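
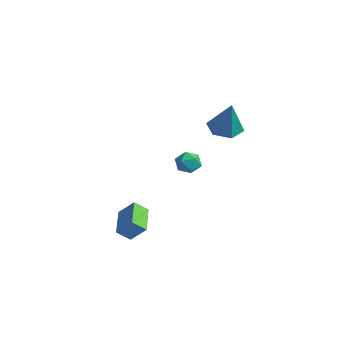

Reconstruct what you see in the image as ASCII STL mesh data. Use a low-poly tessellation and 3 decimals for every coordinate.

solid 
facet normal -0.365 0.088 -0.927
outer loop
vertex -1.168 2.211 1.753
vertex -2.111 2.487 2.15
vertex -1.387 3.231 1.936
endloop
endfacet
facet normal 0.978 0.201 0.050
outer loop
vertex -1.168 2.211 1.753
vertex -1.387 3.231 1.936
vertex -1.309 2.293 4.19
endloop
endfacet
facet normal -0.365 0.089 -0.927
outer loop
vertex -1.387 3.231 1.936
vertex -2.111 2.487 2.15
vertex -2.33 3.508 2.334
endloop
endfacet
facet normal 0.395 0.853 0.341
outer loop
vertex -1.387 3.231 1.936
vertex -2.33 3.508 2.334
vertex -1.309 2.293 4.19
endloop
endfacet
facet normal -0.364 0.089 -0.927
outer loop
vertex -2.33 3.508 2.334
vertex -2.111 2.487 2.15
vertex -3.054 2.763 2.547
endloop
endfacet
facet normal -0.445 0.618 0.649
outer loop
vertex -2.33 3.508 2.334
vertex -3.054 2.763 2.547
vertex -1.309 2.293 4.19
endloop
endfacet
facet normal -0.365 0.088 -0.927
outer loop
vertex -3.054 2.763 2.547
vertex -2.111 2.487 2.15
vertex -2.835 1.742 2.364
endloop
endfacet
facet normal -0.698 -0.269 0.664
outer loop
vertex -3.054 2.763 2.547
vertex -2.835 1.742 2.364
vertex -1.309 2.293 4.19
endloop
endfacet
facet normal -0.365 0.088 -0.927
outer loop
vertex -2.835 1.742 2.364
vertex -2.111 2.487 2.15
vertex -1.892 1.466 1.967
endloop
endfacet
facet normal -0.113 -0.921 0.372
outer loop
vertex -2.835 1.742 2.364
vertex -1.892 1.466 1.967
vertex -1.309 2.293 4.19
endloop
endfacet
facet normal -0.365 0.088 -0.927
outer loop
vertex -1.892 1.466 1.967
vertex -2.111 2.487 2.15
vertex -1.168 2.211 1.753
endloop
endfacet
facet normal 0.725 -0.686 0.065
outer loop
vertex -1.892 1.466 1.967
vertex -1.168 2.211 1.753
vertex -1.309 2.293 4.19
endloop
endfacet
facet normal -0.569 -0.400 -0.718
outer loop
vertex -2.9 -4.204 -4.225
vertex -4.336 -3.067 -3.721
vertex -2.57 -3.496 -4.881
endloop
endfacet
facet normal 0.756 -0.599 -0.266
outer loop
vertex -1.824 -2.973 -3.939
vertex -2.9 -4.204 -4.225
vertex -2.57 -3.496 -4.881
endloop
endfacet
facet normal -0.569 -0.399 -0.719
outer loop
vertex -2.57 -3.496 -4.881
vertex -4.336 -3.067 -3.721
vertex -4.005 -2.359 -4.376
endloop
endfacet
facet normal 0.324 0.694 -0.642
outer loop
vertex -4.005 -2.359 -4.376
vertex -1.824 -2.973 -3.939
vertex -2.57 -3.496 -4.881
endloop
endfacet
facet normal -0.324 -0.694 0.642
outer loop
vertex -2.9 -4.204 -4.225
vertex -3.59 -2.544 -2.779
vertex -4.336 -3.067 -3.721
endloop
endfacet
facet normal 0.756 -0.599 -0.265
outer loop
vertex -2.155 -3.681 -3.284
vertex -2.9 -4.204 -4.225
vertex -1.824 -2.973 -3.939
endloop
endfacet
facet normal -0.324 -0.694 0.643
outer loop
vertex -2.155 -3.681 -3.284
vertex -3.59 -2.544 -2.779
vertex -2.9 -4.204 -4.225
endloop
endfacet
facet normal -0.755 0.599 0.266
outer loop
vertex -4.336 -3.067 -3.721
vertex -3.59 -2.544 -2.779
vertex -4.005 -2.359 -4.376
endloop
endfacet
facet normal 0.324 0.694 -0.643
outer loop
vertex -3.26 -1.836 -3.435
vertex -1.824 -2.973 -3.939
vertex -4.005 -2.359 -4.376
endloop
endfacet
facet normal -0.756 0.598 0.266
outer loop
vertex -4.005 -2.359 -4.376
vertex -3.59 -2.544 -2.779
vertex -3.26 -1.836 -3.435
endloop
endfacet
facet normal 0.569 0.399 0.719
outer loop
vertex -3.26 -1.836 -3.435
vertex -2.155 -3.681 -3.284
vertex -1.824 -2.973 -3.939
endloop
endfacet
facet normal 0.570 0.400 0.718
outer loop
vertex -3.59 -2.544 -2.779
vertex -2.155 -3.681 -3.284
vertex -3.26 -1.836 -3.435
endloop
endfacet
facet normal -0.454 0.510 0.731
outer loop
vertex -4.224 1.366 -0.577
vertex -3.731 1.013 -0.025
vertex -3.51 1.719 -0.38
endloop
endfacet
facet normal -0.466 0.877 0.118
outer loop
vertex -4.224 1.366 -0.577
vertex -3.51 1.719 -0.38
vertex -3.753 1.695 -1.163
endloop
endfacet
facet normal -0.796 0.477 -0.373
outer loop
vertex -4.224 1.366 -0.577
vertex -3.753 1.695 -1.163
vertex -4.124 0.975 -1.291
endloop
endfacet
facet normal -0.988 -0.138 -0.063
outer loop
vertex -4.224 1.366 -0.577
vertex -4.124 0.975 -1.291
vertex -4.11 0.554 -0.588
endloop
endfacet
facet normal -0.777 -0.117 0.619
outer loop
vertex -4.224 1.366 -0.577
vertex -4.11 0.554 -0.588
vertex -3.731 1.013 -0.025
endloop
endfacet
facet normal 0.208 0.973 -0.094
outer loop
vertex -3.753 1.695 -1.163
vertex -3.51 1.719 -0.38
vertex -2.97 1.546 -0.972
endloop
endfacet
facet normal 0.227 0.380 0.897
outer loop
vertex -3.51 1.719 -0.38
vertex -3.731 1.013 -0.025
vertex -2.956 1.125 -0.269
endloop
endfacet
facet normal -0.295 -0.634 0.715
outer loop
vertex -3.731 1.013 -0.025
vertex -4.11 0.554 -0.588
vertex -3.327 0.405 -0.397
endloop
endfacet
facet normal -0.637 -0.667 -0.387
outer loop
vertex -4.11 0.554 -0.588
vertex -4.124 0.975 -1.291
vertex -3.57 0.381 -1.18
endloop
endfacet
facet normal -0.326 0.326 -0.887
outer loop
vertex -4.124 0.975 -1.291
vertex -3.753 1.695 -1.163
vertex -3.349 1.087 -1.535
endloop
endfacet
facet normal 0.988 0.138 0.063
outer loop
vertex -2.856 0.734 -0.983
vertex -2.97 1.546 -0.972
vertex -2.956 1.125 -0.269
endloop
endfacet
facet normal 0.796 -0.477 0.373
outer loop
vertex -2.856 0.734 -0.983
vertex -2.956 1.125 -0.269
vertex -3.327 0.405 -0.397
endloop
endfacet
facet normal 0.466 -0.877 -0.118
outer loop
vertex -2.856 0.734 -0.983
vertex -3.327 0.405 -0.397
vertex -3.57 0.381 -1.18
endloop
endfacet
facet normal 0.454 -0.510 -0.731
outer loop
vertex -2.856 0.734 -0.983
vertex -3.57 0.381 -1.18
vertex -3.349 1.087 -1.535
endloop
endfacet
facet normal 0.777 0.117 -0.619
outer loop
vertex -2.856 0.734 -0.983
vertex -3.349 1.087 -1.535
vertex -2.97 1.546 -0.972
endloop
endfacet
facet normal 0.637 0.667 0.387
outer loop
vertex -2.956 1.125 -0.269
vertex -2.97 1.546 -0.972
vertex -3.51 1.719 -0.38
endloop
endfacet
facet normal 0.326 -0.326 0.887
outer loop
vertex -3.327 0.405 -0.397
vertex -2.956 1.125 -0.269
vertex -3.731 1.013 -0.025
endloop
endfacet
facet normal -0.208 -0.973 0.094
outer loop
vertex -3.57 0.381 -1.18
vertex -3.327 0.405 -0.397
vertex -4.11 0.554 -0.588
endloop
endfacet
facet normal -0.227 -0.380 -0.897
outer loop
vertex -3.349 1.087 -1.535
vertex -3.57 0.381 -1.18
vertex -4.124 0.975 -1.291
endloop
endfacet
facet normal 0.295 0.634 -0.715
outer loop
vertex -2.97 1.546 -0.972
vertex -3.349 1.087 -1.535
vertex -3.753 1.695 -1.163
endloop
endfacet

endsolid


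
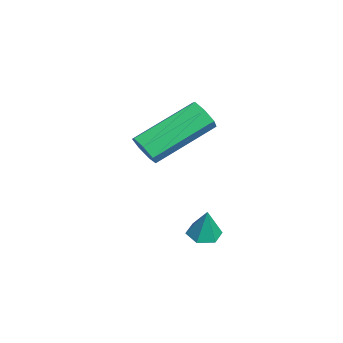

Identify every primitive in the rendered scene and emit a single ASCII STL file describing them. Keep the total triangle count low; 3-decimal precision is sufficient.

solid 
facet normal 0.395 -0.800 -0.451
outer loop
vertex 0.658 1.591 -1.575
vertex 0.446 1.261 -1.175
vertex 0.212 1.418 -1.659
endloop
endfacet
facet normal -0.023 0.483 -0.875
outer loop
vertex 0.658 1.591 -1.575
vertex 0.212 1.418 -1.659
vertex -0.194 3.31 -0.604
endloop
endfacet
facet normal -0.024 0.483 -0.875
outer loop
vertex -0.194 3.31 -0.604
vertex 0.212 1.418 -1.659
vertex -0.64 3.136 -0.688
endloop
endfacet
facet normal -0.397 0.799 0.452
outer loop
vertex -0.194 3.31 -0.604
vertex -0.64 3.136 -0.688
vertex -0.406 2.979 -0.205
endloop
endfacet
facet normal 0.397 -0.799 -0.451
outer loop
vertex 0.212 1.418 -1.659
vertex 0.446 1.261 -1.175
vertex -0.058 1.126 -1.379
endloop
endfacet
facet normal -0.731 0.023 -0.682
outer loop
vertex 0.212 1.418 -1.659
vertex -0.058 1.126 -1.379
vertex -0.64 3.136 -0.688
endloop
endfacet
facet normal -0.730 0.023 -0.683
outer loop
vertex -0.64 3.136 -0.688
vertex -0.058 1.126 -1.379
vertex -0.91 2.845 -0.409
endloop
endfacet
facet normal -0.395 0.800 0.452
outer loop
vertex -0.64 3.136 -0.688
vertex -0.91 2.845 -0.409
vertex -0.406 2.979 -0.205
endloop
endfacet
facet normal 0.397 -0.799 -0.451
outer loop
vertex -0.058 1.126 -1.379
vertex 0.446 1.261 -1.175
vertex 0.052 0.936 -0.946
endloop
endfacet
facet normal -0.890 -0.456 0.026
outer loop
vertex -0.058 1.126 -1.379
vertex 0.052 0.936 -0.946
vertex -0.91 2.845 -0.409
endloop
endfacet
facet normal -0.890 -0.455 0.025
outer loop
vertex -0.91 2.845 -0.409
vertex 0.052 0.936 -0.946
vertex -0.8 2.654 0.025
endloop
endfacet
facet normal -0.396 0.799 0.452
outer loop
vertex -0.91 2.845 -0.409
vertex -0.8 2.654 0.025
vertex -0.406 2.979 -0.205
endloop
endfacet
facet normal 0.396 -0.799 -0.452
outer loop
vertex 0.052 0.936 -0.946
vertex 0.446 1.261 -1.175
vertex 0.459 0.99 -0.685
endloop
endfacet
facet normal -0.379 -0.591 0.713
outer loop
vertex 0.052 0.936 -0.946
vertex 0.459 0.99 -0.685
vertex -0.8 2.654 0.025
endloop
endfacet
facet normal -0.377 -0.590 0.714
outer loop
vertex -0.8 2.654 0.025
vertex 0.459 0.99 -0.685
vertex -0.394 2.709 0.285
endloop
endfacet
facet normal -0.397 0.800 0.450
outer loop
vertex -0.8 2.654 0.025
vertex -0.394 2.709 0.285
vertex -0.406 2.979 -0.205
endloop
endfacet
facet normal 0.395 -0.799 -0.453
outer loop
vertex 0.459 0.99 -0.685
vertex 0.446 1.261 -1.175
vertex 0.856 1.248 -0.794
endloop
endfacet
facet normal 0.419 -0.280 0.864
outer loop
vertex 0.459 0.99 -0.685
vertex 0.856 1.248 -0.794
vertex -0.394 2.709 0.285
endloop
endfacet
facet normal 0.417 -0.281 0.864
outer loop
vertex -0.394 2.709 0.285
vertex 0.856 1.248 -0.794
vertex 0.004 2.967 0.177
endloop
endfacet
facet normal -0.396 0.800 0.451
outer loop
vertex -0.394 2.709 0.285
vertex 0.004 2.967 0.177
vertex -0.406 2.979 -0.205
endloop
endfacet
facet normal 0.396 -0.799 -0.453
outer loop
vertex 0.856 1.248 -0.794
vertex 0.446 1.261 -1.175
vertex 0.944 1.516 -1.19
endloop
endfacet
facet normal 0.900 0.241 0.363
outer loop
vertex 0.856 1.248 -0.794
vertex 0.944 1.516 -1.19
vertex 0.004 2.967 0.177
endloop
endfacet
facet normal 0.900 0.241 0.363
outer loop
vertex 0.004 2.967 0.177
vertex 0.944 1.516 -1.19
vertex 0.092 3.234 -0.219
endloop
endfacet
facet normal -0.397 0.800 0.451
outer loop
vertex 0.004 2.967 0.177
vertex 0.092 3.234 -0.219
vertex -0.406 2.979 -0.205
endloop
endfacet
facet normal 0.396 -0.800 -0.450
outer loop
vertex 0.944 1.516 -1.19
vertex 0.446 1.261 -1.175
vertex 0.658 1.591 -1.575
endloop
endfacet
facet normal 0.704 0.581 -0.410
outer loop
vertex 0.944 1.516 -1.19
vertex 0.658 1.591 -1.575
vertex 0.092 3.234 -0.219
endloop
endfacet
facet normal 0.705 0.580 -0.409
outer loop
vertex 0.092 3.234 -0.219
vertex 0.658 1.591 -1.575
vertex -0.194 3.31 -0.604
endloop
endfacet
facet normal -0.396 0.799 0.452
outer loop
vertex 0.092 3.234 -0.219
vertex -0.194 3.31 -0.604
vertex -0.406 2.979 -0.205
endloop
endfacet
facet normal -0.225 -0.081 -0.971
outer loop
vertex 3.639 3.148 -2.845
vertex 3.246 2.86 -2.73
vertex 3.192 3.356 -2.759
endloop
endfacet
facet normal 0.447 0.864 0.231
outer loop
vertex 3.639 3.148 -2.845
vertex 3.192 3.356 -2.759
vertex 3.474 2.94 -1.75
endloop
endfacet
facet normal -0.225 -0.081 -0.971
outer loop
vertex 3.192 3.356 -2.759
vertex 3.246 2.86 -2.73
vertex 2.8 3.068 -2.644
endloop
endfacet
facet normal -0.442 0.779 0.445
outer loop
vertex 3.192 3.356 -2.759
vertex 2.8 3.068 -2.644
vertex 3.474 2.94 -1.75
endloop
endfacet
facet normal -0.224 -0.079 -0.971
outer loop
vertex 2.8 3.068 -2.644
vertex 3.246 2.86 -2.73
vertex 2.854 2.571 -2.616
endloop
endfacet
facet normal -0.801 -0.053 0.596
outer loop
vertex 2.8 3.068 -2.644
vertex 2.854 2.571 -2.616
vertex 3.474 2.94 -1.75
endloop
endfacet
facet normal -0.224 -0.080 -0.971
outer loop
vertex 2.854 2.571 -2.616
vertex 3.246 2.86 -2.73
vertex 3.301 2.363 -2.702
endloop
endfacet
facet normal -0.270 -0.801 0.534
outer loop
vertex 2.854 2.571 -2.616
vertex 3.301 2.363 -2.702
vertex 3.474 2.94 -1.75
endloop
endfacet
facet normal -0.226 -0.080 -0.971
outer loop
vertex 3.301 2.363 -2.702
vertex 3.246 2.86 -2.73
vertex 3.693 2.652 -2.817
endloop
endfacet
facet normal 0.621 -0.715 0.321
outer loop
vertex 3.301 2.363 -2.702
vertex 3.693 2.652 -2.817
vertex 3.474 2.94 -1.75
endloop
endfacet
facet normal -0.226 -0.079 -0.971
outer loop
vertex 3.693 2.652 -2.817
vertex 3.246 2.86 -2.73
vertex 3.639 3.148 -2.845
endloop
endfacet
facet normal 0.979 0.116 0.170
outer loop
vertex 3.693 2.652 -2.817
vertex 3.639 3.148 -2.845
vertex 3.474 2.94 -1.75
endloop
endfacet

endsolid


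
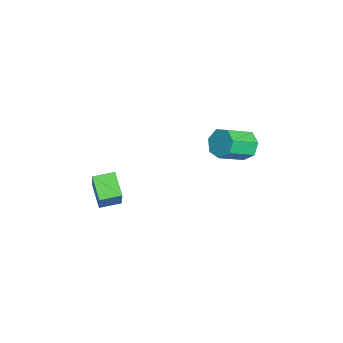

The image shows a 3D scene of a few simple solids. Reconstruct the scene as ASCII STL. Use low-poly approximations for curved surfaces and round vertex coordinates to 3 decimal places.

solid 
facet normal -0.472 0.728 -0.496
outer loop
vertex -3.511 5.306 -0.37
vertex -3.946 4.643 -0.929
vertex -4.25 5.019 -0.088
endloop
endfacet
facet normal 0.075 0.594 0.801
outer loop
vertex -3.511 5.306 -0.37
vertex -4.25 5.019 -0.088
vertex -2.599 3.9 0.588
endloop
endfacet
facet normal 0.075 0.594 0.801
outer loop
vertex -2.599 3.9 0.588
vertex -4.25 5.019 -0.088
vertex -3.339 3.613 0.87
endloop
endfacet
facet normal 0.472 -0.728 0.497
outer loop
vertex -2.599 3.9 0.588
vertex -3.339 3.613 0.87
vertex -3.034 3.237 0.029
endloop
endfacet
facet normal -0.472 0.728 -0.496
outer loop
vertex -4.25 5.019 -0.088
vertex -3.946 4.643 -0.929
vertex -4.76 4.449 -0.439
endloop
endfacet
facet normal -0.640 0.104 0.761
outer loop
vertex -4.25 5.019 -0.088
vertex -4.76 4.449 -0.439
vertex -3.339 3.613 0.87
endloop
endfacet
facet normal -0.640 0.104 0.761
outer loop
vertex -3.339 3.613 0.87
vertex -4.76 4.449 -0.439
vertex -3.849 3.043 0.519
endloop
endfacet
facet normal 0.472 -0.728 0.497
outer loop
vertex -3.339 3.613 0.87
vertex -3.849 3.043 0.519
vertex -3.034 3.237 0.029
endloop
endfacet
facet normal -0.472 0.728 -0.496
outer loop
vertex -4.76 4.449 -0.439
vertex -3.946 4.643 -0.929
vertex -4.657 4.025 -1.159
endloop
endfacet
facet normal -0.873 -0.464 0.149
outer loop
vertex -4.76 4.449 -0.439
vertex -4.657 4.025 -1.159
vertex -3.849 3.043 0.519
endloop
endfacet
facet normal -0.873 -0.464 0.149
outer loop
vertex -3.849 3.043 0.519
vertex -4.657 4.025 -1.159
vertex -3.746 2.619 -0.201
endloop
endfacet
facet normal 0.472 -0.729 0.497
outer loop
vertex -3.849 3.043 0.519
vertex -3.746 2.619 -0.201
vertex -3.034 3.237 0.029
endloop
endfacet
facet normal -0.473 0.728 -0.496
outer loop
vertex -4.657 4.025 -1.159
vertex -3.946 4.643 -0.929
vertex -4.018 4.067 -1.706
endloop
endfacet
facet normal -0.448 -0.683 -0.576
outer loop
vertex -4.657 4.025 -1.159
vertex -4.018 4.067 -1.706
vertex -3.746 2.619 -0.201
endloop
endfacet
facet normal -0.448 -0.683 -0.576
outer loop
vertex -3.746 2.619 -0.201
vertex -4.018 4.067 -1.706
vertex -3.107 2.661 -0.748
endloop
endfacet
facet normal 0.472 -0.729 0.496
outer loop
vertex -3.746 2.619 -0.201
vertex -3.107 2.661 -0.748
vertex -3.034 3.237 0.029
endloop
endfacet
facet normal -0.472 0.729 -0.497
outer loop
vertex -4.018 4.067 -1.706
vertex -3.946 4.643 -0.929
vertex -3.325 4.542 -1.667
endloop
endfacet
facet normal 0.314 -0.387 -0.867
outer loop
vertex -4.018 4.067 -1.706
vertex -3.325 4.542 -1.667
vertex -3.107 2.661 -0.748
endloop
endfacet
facet normal 0.314 -0.387 -0.867
outer loop
vertex -3.107 2.661 -0.748
vertex -3.325 4.542 -1.667
vertex -2.414 3.136 -0.709
endloop
endfacet
facet normal 0.472 -0.729 0.496
outer loop
vertex -3.107 2.661 -0.748
vertex -2.414 3.136 -0.709
vertex -3.034 3.237 0.029
endloop
endfacet
facet normal -0.472 0.728 -0.497
outer loop
vertex -3.325 4.542 -1.667
vertex -3.946 4.643 -0.929
vertex -3.099 5.094 -1.073
endloop
endfacet
facet normal 0.840 0.200 -0.505
outer loop
vertex -3.325 4.542 -1.667
vertex -3.099 5.094 -1.073
vertex -2.414 3.136 -0.709
endloop
endfacet
facet normal 0.840 0.200 -0.505
outer loop
vertex -2.414 3.136 -0.709
vertex -3.099 5.094 -1.073
vertex -2.188 3.688 -0.115
endloop
endfacet
facet normal 0.473 -0.728 0.497
outer loop
vertex -2.414 3.136 -0.709
vertex -2.188 3.688 -0.115
vertex -3.034 3.237 0.029
endloop
endfacet
facet normal -0.472 0.728 -0.496
outer loop
vertex -3.099 5.094 -1.073
vertex -3.946 4.643 -0.929
vertex -3.511 5.306 -0.37
endloop
endfacet
facet normal 0.733 0.637 0.238
outer loop
vertex -3.099 5.094 -1.073
vertex -3.511 5.306 -0.37
vertex -2.188 3.688 -0.115
endloop
endfacet
facet normal 0.734 0.637 0.237
outer loop
vertex -2.188 3.688 -0.115
vertex -3.511 5.306 -0.37
vertex -2.599 3.9 0.588
endloop
endfacet
facet normal 0.473 -0.728 0.496
outer loop
vertex -2.188 3.688 -0.115
vertex -2.599 3.9 0.588
vertex -3.034 3.237 0.029
endloop
endfacet
facet normal -0.799 -0.240 0.551
outer loop
vertex 0.03 -3.556 -0.049
vertex -0.235 -2.372 0.083
vertex -1.092 -3.622 -1.703
endloop
endfacet
facet normal 0.216 -0.970 -0.108
outer loop
vertex 0.155 -3.248 -2.563
vertex 0.03 -3.556 -0.049
vertex -1.092 -3.622 -1.703
endloop
endfacet
facet normal -0.799 -0.240 0.551
outer loop
vertex -1.092 -3.622 -1.703
vertex -0.235 -2.372 0.083
vertex -1.356 -2.439 -1.571
endloop
endfacet
facet normal -0.561 -0.033 -0.827
outer loop
vertex -1.356 -2.439 -1.571
vertex 0.155 -3.248 -2.563
vertex -1.092 -3.622 -1.703
endloop
endfacet
facet normal 0.561 0.033 0.827
outer loop
vertex 0.03 -3.556 -0.049
vertex 1.012 -1.998 -0.777
vertex -0.235 -2.372 0.083
endloop
endfacet
facet normal 0.217 -0.970 -0.108
outer loop
vertex 1.276 -3.181 -0.909
vertex 0.03 -3.556 -0.049
vertex 0.155 -3.248 -2.563
endloop
endfacet
facet normal 0.561 0.033 0.827
outer loop
vertex 1.276 -3.181 -0.909
vertex 1.012 -1.998 -0.777
vertex 0.03 -3.556 -0.049
endloop
endfacet
facet normal -0.217 0.970 0.108
outer loop
vertex -0.235 -2.372 0.083
vertex 1.012 -1.998 -0.777
vertex -1.356 -2.439 -1.571
endloop
endfacet
facet normal -0.561 -0.033 -0.827
outer loop
vertex -0.11 -2.064 -2.431
vertex 0.155 -3.248 -2.563
vertex -1.356 -2.439 -1.571
endloop
endfacet
facet normal -0.217 0.970 0.109
outer loop
vertex -1.356 -2.439 -1.571
vertex 1.012 -1.998 -0.777
vertex -0.11 -2.064 -2.431
endloop
endfacet
facet normal 0.799 0.240 -0.551
outer loop
vertex -0.11 -2.064 -2.431
vertex 1.276 -3.181 -0.909
vertex 0.155 -3.248 -2.563
endloop
endfacet
facet normal 0.799 0.240 -0.552
outer loop
vertex 1.012 -1.998 -0.777
vertex 1.276 -3.181 -0.909
vertex -0.11 -2.064 -2.431
endloop
endfacet

endsolid


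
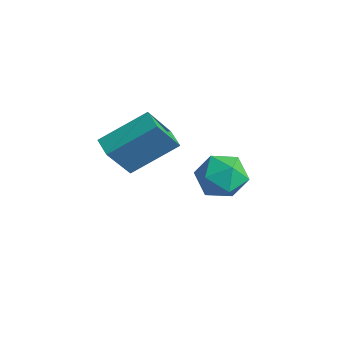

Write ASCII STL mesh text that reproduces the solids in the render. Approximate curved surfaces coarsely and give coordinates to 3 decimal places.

solid 
facet normal 0.226 0.973 0.043
outer loop
vertex 0.357 0.815 0.266
vertex 0.419 0.756 1.282
vertex 1.247 0.589 0.71
endloop
endfacet
facet normal 0.457 0.684 -0.568
outer loop
vertex 0.357 0.815 0.266
vertex 1.247 0.589 0.71
vertex 0.954 0.088 -0.129
endloop
endfacet
facet normal -0.105 0.407 -0.907
outer loop
vertex 0.357 0.815 0.266
vertex 0.954 0.088 -0.129
vertex -0.054 -0.054 -0.076
endloop
endfacet
facet normal -0.684 0.523 -0.508
outer loop
vertex 0.357 0.815 0.266
vertex -0.054 -0.054 -0.076
vertex -0.385 0.359 0.796
endloop
endfacet
facet normal -0.480 0.874 0.080
outer loop
vertex 0.357 0.815 0.266
vertex -0.385 0.359 0.796
vertex 0.419 0.756 1.282
endloop
endfacet
facet normal 0.902 0.150 -0.405
outer loop
vertex 0.954 0.088 -0.129
vertex 1.247 0.589 0.71
vertex 1.385 -0.419 0.644
endloop
endfacet
facet normal 0.527 0.618 0.583
outer loop
vertex 1.247 0.589 0.71
vertex 0.419 0.756 1.282
vertex 1.054 -0.006 1.516
endloop
endfacet
facet normal -0.614 0.458 0.643
outer loop
vertex 0.419 0.756 1.282
vertex -0.385 0.359 0.796
vertex 0.046 -0.148 1.569
endloop
endfacet
facet normal -0.945 -0.109 -0.307
outer loop
vertex -0.385 0.359 0.796
vertex -0.054 -0.054 -0.076
vertex -0.247 -0.649 0.73
endloop
endfacet
facet normal -0.008 -0.300 -0.954
outer loop
vertex -0.054 -0.054 -0.076
vertex 0.954 0.088 -0.129
vertex 0.581 -0.816 0.158
endloop
endfacet
facet normal 0.684 -0.523 0.508
outer loop
vertex 0.643 -0.875 1.174
vertex 1.385 -0.419 0.644
vertex 1.054 -0.006 1.516
endloop
endfacet
facet normal 0.105 -0.407 0.907
outer loop
vertex 0.643 -0.875 1.174
vertex 1.054 -0.006 1.516
vertex 0.046 -0.148 1.569
endloop
endfacet
facet normal -0.457 -0.684 0.568
outer loop
vertex 0.643 -0.875 1.174
vertex 0.046 -0.148 1.569
vertex -0.247 -0.649 0.73
endloop
endfacet
facet normal -0.226 -0.973 -0.043
outer loop
vertex 0.643 -0.875 1.174
vertex -0.247 -0.649 0.73
vertex 0.581 -0.816 0.158
endloop
endfacet
facet normal 0.480 -0.874 -0.080
outer loop
vertex 0.643 -0.875 1.174
vertex 0.581 -0.816 0.158
vertex 1.385 -0.419 0.644
endloop
endfacet
facet normal 0.945 0.109 0.307
outer loop
vertex 1.054 -0.006 1.516
vertex 1.385 -0.419 0.644
vertex 1.247 0.589 0.71
endloop
endfacet
facet normal 0.008 0.300 0.954
outer loop
vertex 0.046 -0.148 1.569
vertex 1.054 -0.006 1.516
vertex 0.419 0.756 1.282
endloop
endfacet
facet normal -0.902 -0.150 0.405
outer loop
vertex -0.247 -0.649 0.73
vertex 0.046 -0.148 1.569
vertex -0.385 0.359 0.796
endloop
endfacet
facet normal -0.527 -0.618 -0.583
outer loop
vertex 0.581 -0.816 0.158
vertex -0.247 -0.649 0.73
vertex -0.054 -0.054 -0.076
endloop
endfacet
facet normal 0.614 -0.458 -0.643
outer loop
vertex 1.385 -0.419 0.644
vertex 0.581 -0.816 0.158
vertex 0.954 0.088 -0.129
endloop
endfacet
facet normal -0.950 0.246 0.194
outer loop
vertex -3.769 0.042 1.458
vertex -3.823 1.121 -0.178
vertex -4.453 -1.704 0.328
endloop
endfacet
facet normal 0.027 -0.551 0.834
outer loop
vertex -3.617 -1.921 0.158
vertex -3.769 0.042 1.458
vertex -4.453 -1.704 0.328
endloop
endfacet
facet normal -0.950 0.247 0.194
outer loop
vertex -4.453 -1.704 0.328
vertex -3.823 1.121 -0.178
vertex -4.507 -0.625 -1.307
endloop
endfacet
facet normal -0.312 -0.798 -0.516
outer loop
vertex -4.507 -0.625 -1.307
vertex -3.617 -1.921 0.158
vertex -4.453 -1.704 0.328
endloop
endfacet
facet normal 0.312 0.798 0.516
outer loop
vertex -3.769 0.042 1.458
vertex -2.987 0.904 -0.348
vertex -3.823 1.121 -0.178
endloop
endfacet
facet normal 0.028 -0.550 0.834
outer loop
vertex -2.933 -0.175 1.287
vertex -3.769 0.042 1.458
vertex -3.617 -1.921 0.158
endloop
endfacet
facet normal 0.313 0.798 0.516
outer loop
vertex -2.933 -0.175 1.287
vertex -2.987 0.904 -0.348
vertex -3.769 0.042 1.458
endloop
endfacet
facet normal -0.027 0.550 -0.835
outer loop
vertex -3.823 1.121 -0.178
vertex -2.987 0.904 -0.348
vertex -4.507 -0.625 -1.307
endloop
endfacet
facet normal -0.313 -0.798 -0.516
outer loop
vertex -3.671 -0.842 -1.478
vertex -3.617 -1.921 0.158
vertex -4.507 -0.625 -1.307
endloop
endfacet
facet normal -0.028 0.551 -0.834
outer loop
vertex -4.507 -0.625 -1.307
vertex -2.987 0.904 -0.348
vertex -3.671 -0.842 -1.478
endloop
endfacet
facet normal 0.950 -0.247 -0.194
outer loop
vertex -3.671 -0.842 -1.478
vertex -2.933 -0.175 1.287
vertex -3.617 -1.921 0.158
endloop
endfacet
facet normal 0.950 -0.246 -0.194
outer loop
vertex -2.987 0.904 -0.348
vertex -2.933 -0.175 1.287
vertex -3.671 -0.842 -1.478
endloop
endfacet

endsolid


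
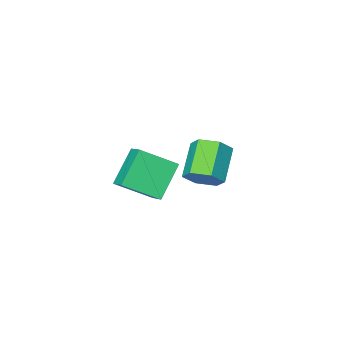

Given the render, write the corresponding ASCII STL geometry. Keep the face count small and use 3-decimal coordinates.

solid 
facet normal 0.592 0.592 -0.546
outer loop
vertex -1.679 1.402 0.384
vertex -2.418 1.442 -0.374
vertex -2.418 2.161 0.405
endloop
endfacet
facet normal 0.403 0.370 0.837
outer loop
vertex -1.679 1.402 0.384
vertex -2.418 2.161 0.405
vertex -2.922 0.158 1.532
endloop
endfacet
facet normal 0.403 0.370 0.837
outer loop
vertex -2.922 0.158 1.532
vertex -2.418 2.161 0.405
vertex -3.662 0.917 1.553
endloop
endfacet
facet normal -0.592 -0.592 0.547
outer loop
vertex -2.922 0.158 1.532
vertex -3.662 0.917 1.553
vertex -3.662 0.198 0.774
endloop
endfacet
facet normal 0.592 0.592 -0.547
outer loop
vertex -2.418 2.161 0.405
vertex -2.418 1.442 -0.374
vertex -3.158 2.201 -0.353
endloop
endfacet
facet normal -0.403 0.805 0.436
outer loop
vertex -2.418 2.161 0.405
vertex -3.158 2.201 -0.353
vertex -3.662 0.917 1.553
endloop
endfacet
facet normal -0.403 0.805 0.436
outer loop
vertex -3.662 0.917 1.553
vertex -3.158 2.201 -0.353
vertex -4.402 0.957 0.795
endloop
endfacet
facet normal -0.592 -0.592 0.547
outer loop
vertex -3.662 0.917 1.553
vertex -4.402 0.957 0.795
vertex -3.662 0.198 0.774
endloop
endfacet
facet normal 0.592 0.592 -0.547
outer loop
vertex -3.158 2.201 -0.353
vertex -2.418 1.442 -0.374
vertex -3.158 1.482 -1.132
endloop
endfacet
facet normal -0.806 0.435 -0.402
outer loop
vertex -3.158 2.201 -0.353
vertex -3.158 1.482 -1.132
vertex -4.402 0.957 0.795
endloop
endfacet
facet normal -0.806 0.434 -0.402
outer loop
vertex -4.402 0.957 0.795
vertex -3.158 1.482 -1.132
vertex -4.401 0.238 0.016
endloop
endfacet
facet normal -0.592 -0.592 0.546
outer loop
vertex -4.402 0.957 0.795
vertex -4.401 0.238 0.016
vertex -3.662 0.198 0.774
endloop
endfacet
facet normal 0.592 0.592 -0.547
outer loop
vertex -3.158 1.482 -1.132
vertex -2.418 1.442 -0.374
vertex -2.418 0.723 -1.153
endloop
endfacet
facet normal -0.403 -0.370 -0.837
outer loop
vertex -3.158 1.482 -1.132
vertex -2.418 0.723 -1.153
vertex -4.401 0.238 0.016
endloop
endfacet
facet normal -0.403 -0.369 -0.837
outer loop
vertex -4.401 0.238 0.016
vertex -2.418 0.723 -1.153
vertex -3.662 -0.521 -0.005
endloop
endfacet
facet normal -0.592 -0.592 0.546
outer loop
vertex -4.401 0.238 0.016
vertex -3.662 -0.521 -0.005
vertex -3.662 0.198 0.774
endloop
endfacet
facet normal 0.592 0.592 -0.547
outer loop
vertex -2.418 0.723 -1.153
vertex -2.418 1.442 -0.374
vertex -1.678 0.683 -0.395
endloop
endfacet
facet normal 0.403 -0.805 -0.436
outer loop
vertex -2.418 0.723 -1.153
vertex -1.678 0.683 -0.395
vertex -3.662 -0.521 -0.005
endloop
endfacet
facet normal 0.403 -0.805 -0.436
outer loop
vertex -3.662 -0.521 -0.005
vertex -1.678 0.683 -0.395
vertex -2.922 -0.561 0.753
endloop
endfacet
facet normal -0.592 -0.592 0.547
outer loop
vertex -3.662 -0.521 -0.005
vertex -2.922 -0.561 0.753
vertex -3.662 0.198 0.774
endloop
endfacet
facet normal 0.592 0.592 -0.546
outer loop
vertex -1.678 0.683 -0.395
vertex -2.418 1.442 -0.374
vertex -1.679 1.402 0.384
endloop
endfacet
facet normal 0.806 -0.435 0.402
outer loop
vertex -1.678 0.683 -0.395
vertex -1.679 1.402 0.384
vertex -2.922 -0.561 0.753
endloop
endfacet
facet normal 0.806 -0.435 0.401
outer loop
vertex -2.922 -0.561 0.753
vertex -1.679 1.402 0.384
vertex -2.922 0.158 1.532
endloop
endfacet
facet normal -0.592 -0.592 0.547
outer loop
vertex -2.922 -0.561 0.753
vertex -2.922 0.158 1.532
vertex -3.662 0.198 0.774
endloop
endfacet
facet normal -0.745 0.448 -0.495
outer loop
vertex 0.37 3.03 3.081
vertex 0.536 4.07 3.772
vertex 1.737 3.747 1.673
endloop
endfacet
facet normal -0.132 -0.826 -0.548
outer loop
vertex 3.264 2.83 2.688
vertex 0.37 3.03 3.081
vertex 1.737 3.747 1.673
endloop
endfacet
facet normal -0.745 0.447 -0.495
outer loop
vertex 1.737 3.747 1.673
vertex 0.536 4.07 3.772
vertex 1.903 4.788 2.364
endloop
endfacet
facet normal 0.654 0.343 -0.674
outer loop
vertex 1.903 4.788 2.364
vertex 3.264 2.83 2.688
vertex 1.737 3.747 1.673
endloop
endfacet
facet normal -0.654 -0.343 0.674
outer loop
vertex 0.37 3.03 3.081
vertex 2.063 3.153 4.787
vertex 0.536 4.07 3.772
endloop
endfacet
facet normal -0.132 -0.826 -0.549
outer loop
vertex 1.897 2.112 4.096
vertex 0.37 3.03 3.081
vertex 3.264 2.83 2.688
endloop
endfacet
facet normal -0.654 -0.343 0.674
outer loop
vertex 1.897 2.112 4.096
vertex 2.063 3.153 4.787
vertex 0.37 3.03 3.081
endloop
endfacet
facet normal 0.131 0.826 0.549
outer loop
vertex 0.536 4.07 3.772
vertex 2.063 3.153 4.787
vertex 1.903 4.788 2.364
endloop
endfacet
facet normal 0.654 0.343 -0.674
outer loop
vertex 3.43 3.87 3.379
vertex 3.264 2.83 2.688
vertex 1.903 4.788 2.364
endloop
endfacet
facet normal 0.132 0.826 0.548
outer loop
vertex 1.903 4.788 2.364
vertex 2.063 3.153 4.787
vertex 3.43 3.87 3.379
endloop
endfacet
facet normal 0.745 -0.448 0.495
outer loop
vertex 3.43 3.87 3.379
vertex 1.897 2.112 4.096
vertex 3.264 2.83 2.688
endloop
endfacet
facet normal 0.745 -0.447 0.495
outer loop
vertex 2.063 3.153 4.787
vertex 1.897 2.112 4.096
vertex 3.43 3.87 3.379
endloop
endfacet

endsolid


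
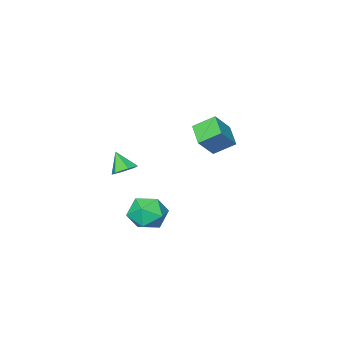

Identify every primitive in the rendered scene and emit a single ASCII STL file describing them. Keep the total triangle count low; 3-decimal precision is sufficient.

solid 
facet normal -0.607 0.582 0.541
outer loop
vertex -2.388 1.595 3.274
vertex -1.81 2.725 2.707
vertex -3.41 1.561 2.163
endloop
endfacet
facet normal -0.416 -0.813 0.408
outer loop
vertex -2.59 0.775 1.433
vertex -2.388 1.595 3.274
vertex -3.41 1.561 2.163
endloop
endfacet
facet normal -0.607 0.582 0.540
outer loop
vertex -3.41 1.561 2.163
vertex -1.81 2.725 2.707
vertex -2.832 2.69 1.596
endloop
endfacet
facet normal -0.677 -0.023 -0.736
outer loop
vertex -2.832 2.69 1.596
vertex -2.59 0.775 1.433
vertex -3.41 1.561 2.163
endloop
endfacet
facet normal 0.677 0.023 0.736
outer loop
vertex -2.388 1.595 3.274
vertex -0.99 1.939 1.977
vertex -1.81 2.725 2.707
endloop
endfacet
facet normal -0.415 -0.813 0.408
outer loop
vertex -1.568 0.81 2.544
vertex -2.388 1.595 3.274
vertex -2.59 0.775 1.433
endloop
endfacet
facet normal 0.677 0.023 0.736
outer loop
vertex -1.568 0.81 2.544
vertex -0.99 1.939 1.977
vertex -2.388 1.595 3.274
endloop
endfacet
facet normal 0.416 0.813 -0.408
outer loop
vertex -1.81 2.725 2.707
vertex -0.99 1.939 1.977
vertex -2.832 2.69 1.596
endloop
endfacet
facet normal -0.677 -0.023 -0.736
outer loop
vertex -2.012 1.905 0.866
vertex -2.59 0.775 1.433
vertex -2.832 2.69 1.596
endloop
endfacet
facet normal 0.416 0.813 -0.407
outer loop
vertex -2.832 2.69 1.596
vertex -0.99 1.939 1.977
vertex -2.012 1.905 0.866
endloop
endfacet
facet normal 0.608 -0.582 -0.541
outer loop
vertex -2.012 1.905 0.866
vertex -1.568 0.81 2.544
vertex -2.59 0.775 1.433
endloop
endfacet
facet normal 0.607 -0.582 -0.541
outer loop
vertex -0.99 1.939 1.977
vertex -1.568 0.81 2.544
vertex -2.012 1.905 0.866
endloop
endfacet
facet normal 0.025 0.610 -0.792
outer loop
vertex 2.832 -0.099 0.243
vertex 2.346 0.318 0.549
vertex 3.037 0.436 0.662
endloop
endfacet
facet normal 0.846 -0.490 0.211
outer loop
vertex 2.832 -0.099 0.243
vertex 3.037 0.436 0.662
vertex 2.314 -0.438 1.531
endloop
endfacet
facet normal 0.025 0.610 -0.792
outer loop
vertex 3.037 0.436 0.662
vertex 2.346 0.318 0.549
vertex 2.551 0.854 0.968
endloop
endfacet
facet normal 0.641 0.205 0.739
outer loop
vertex 3.037 0.436 0.662
vertex 2.551 0.854 0.968
vertex 2.314 -0.438 1.531
endloop
endfacet
facet normal 0.025 0.610 -0.792
outer loop
vertex 2.551 0.854 0.968
vertex 2.346 0.318 0.549
vertex 1.86 0.736 0.855
endloop
endfacet
facet normal -0.216 0.423 0.880
outer loop
vertex 2.551 0.854 0.968
vertex 1.86 0.736 0.855
vertex 2.314 -0.438 1.531
endloop
endfacet
facet normal 0.026 0.610 -0.792
outer loop
vertex 1.86 0.736 0.855
vertex 2.346 0.318 0.549
vertex 1.655 0.201 0.436
endloop
endfacet
facet normal -0.869 -0.053 0.492
outer loop
vertex 1.86 0.736 0.855
vertex 1.655 0.201 0.436
vertex 2.314 -0.438 1.531
endloop
endfacet
facet normal 0.026 0.610 -0.792
outer loop
vertex 1.655 0.201 0.436
vertex 2.346 0.318 0.549
vertex 2.14 -0.217 0.13
endloop
endfacet
facet normal -0.665 -0.746 -0.035
outer loop
vertex 1.655 0.201 0.436
vertex 2.14 -0.217 0.13
vertex 2.314 -0.438 1.531
endloop
endfacet
facet normal 0.025 0.610 -0.792
outer loop
vertex 2.14 -0.217 0.13
vertex 2.346 0.318 0.549
vertex 2.832 -0.099 0.243
endloop
endfacet
facet normal 0.193 -0.965 -0.176
outer loop
vertex 2.14 -0.217 0.13
vertex 2.832 -0.099 0.243
vertex 2.314 -0.438 1.531
endloop
endfacet
facet normal -0.559 0.693 0.456
outer loop
vertex 2.863 4.309 -0.36
vertex 3.421 4.15 0.566
vertex 3.761 4.899 -0.156
endloop
endfacet
facet normal -0.494 0.835 -0.241
outer loop
vertex 2.863 4.309 -0.36
vertex 3.761 4.899 -0.156
vertex 3.583 4.504 -1.16
endloop
endfacet
facet normal -0.747 0.277 -0.604
outer loop
vertex 2.863 4.309 -0.36
vertex 3.583 4.504 -1.16
vertex 3.133 3.513 -1.059
endloop
endfacet
facet normal -0.968 -0.211 -0.133
outer loop
vertex 2.863 4.309 -0.36
vertex 3.133 3.513 -1.059
vertex 3.034 3.294 0.008
endloop
endfacet
facet normal -0.852 0.045 0.521
outer loop
vertex 2.863 4.309 -0.36
vertex 3.034 3.294 0.008
vertex 3.421 4.15 0.566
endloop
endfacet
facet normal 0.202 0.899 -0.389
outer loop
vertex 3.583 4.504 -1.16
vertex 3.761 4.899 -0.156
vertex 4.586 4.466 -0.728
endloop
endfacet
facet normal 0.096 0.668 0.738
outer loop
vertex 3.761 4.899 -0.156
vertex 3.421 4.15 0.566
vertex 4.487 4.247 0.339
endloop
endfacet
facet normal -0.378 -0.380 0.844
outer loop
vertex 3.421 4.15 0.566
vertex 3.034 3.294 0.008
vertex 4.037 3.256 0.44
endloop
endfacet
facet normal -0.567 -0.795 -0.216
outer loop
vertex 3.034 3.294 0.008
vertex 3.133 3.513 -1.059
vertex 3.859 2.861 -0.564
endloop
endfacet
facet normal -0.208 -0.005 -0.978
outer loop
vertex 3.133 3.513 -1.059
vertex 3.583 4.504 -1.16
vertex 4.199 3.61 -1.286
endloop
endfacet
facet normal 0.968 0.211 0.133
outer loop
vertex 4.757 3.451 -0.36
vertex 4.586 4.466 -0.728
vertex 4.487 4.247 0.339
endloop
endfacet
facet normal 0.747 -0.277 0.604
outer loop
vertex 4.757 3.451 -0.36
vertex 4.487 4.247 0.339
vertex 4.037 3.256 0.44
endloop
endfacet
facet normal 0.494 -0.835 0.241
outer loop
vertex 4.757 3.451 -0.36
vertex 4.037 3.256 0.44
vertex 3.859 2.861 -0.564
endloop
endfacet
facet normal 0.559 -0.693 -0.456
outer loop
vertex 4.757 3.451 -0.36
vertex 3.859 2.861 -0.564
vertex 4.199 3.61 -1.286
endloop
endfacet
facet normal 0.852 -0.045 -0.521
outer loop
vertex 4.757 3.451 -0.36
vertex 4.199 3.61 -1.286
vertex 4.586 4.466 -0.728
endloop
endfacet
facet normal 0.567 0.795 0.216
outer loop
vertex 4.487 4.247 0.339
vertex 4.586 4.466 -0.728
vertex 3.761 4.899 -0.156
endloop
endfacet
facet normal 0.208 0.005 0.978
outer loop
vertex 4.037 3.256 0.44
vertex 4.487 4.247 0.339
vertex 3.421 4.15 0.566
endloop
endfacet
facet normal -0.202 -0.899 0.389
outer loop
vertex 3.859 2.861 -0.564
vertex 4.037 3.256 0.44
vertex 3.034 3.294 0.008
endloop
endfacet
facet normal -0.096 -0.668 -0.738
outer loop
vertex 4.199 3.61 -1.286
vertex 3.859 2.861 -0.564
vertex 3.133 3.513 -1.059
endloop
endfacet
facet normal 0.378 0.380 -0.844
outer loop
vertex 4.586 4.466 -0.728
vertex 4.199 3.61 -1.286
vertex 3.583 4.504 -1.16
endloop
endfacet

endsolid


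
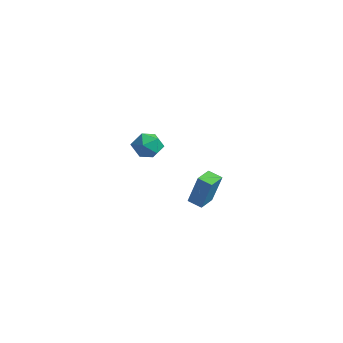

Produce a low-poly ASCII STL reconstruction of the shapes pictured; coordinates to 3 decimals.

solid 
facet normal -0.742 0.644 0.185
outer loop
vertex -4.502 -0.43 -2.164
vertex -4.942 -1.14 -1.458
vertex -4.214 -0.402 -1.109
endloop
endfacet
facet normal -0.141 0.990 0.012
outer loop
vertex -4.502 -0.43 -2.164
vertex -4.214 -0.402 -1.109
vertex -3.455 -0.284 -1.887
endloop
endfacet
facet normal 0.061 0.770 -0.635
outer loop
vertex -4.502 -0.43 -2.164
vertex -3.455 -0.284 -1.887
vertex -3.713 -0.948 -2.716
endloop
endfacet
facet normal -0.414 0.288 -0.863
outer loop
vertex -4.502 -0.43 -2.164
vertex -3.713 -0.948 -2.716
vertex -4.633 -1.477 -2.451
endloop
endfacet
facet normal -0.911 0.211 -0.355
outer loop
vertex -4.502 -0.43 -2.164
vertex -4.633 -1.477 -2.451
vertex -4.942 -1.14 -1.458
endloop
endfacet
facet normal 0.365 0.799 0.477
outer loop
vertex -3.455 -0.284 -1.887
vertex -4.214 -0.402 -1.109
vertex -3.247 -0.903 -1.009
endloop
endfacet
facet normal -0.607 0.241 0.757
outer loop
vertex -4.214 -0.402 -1.109
vertex -4.942 -1.14 -1.458
vertex -4.167 -1.432 -0.744
endloop
endfacet
facet normal -0.879 -0.461 -0.117
outer loop
vertex -4.942 -1.14 -1.458
vertex -4.633 -1.477 -2.451
vertex -4.425 -2.096 -1.573
endloop
endfacet
facet normal -0.077 -0.336 -0.939
outer loop
vertex -4.633 -1.477 -2.451
vertex -3.713 -0.948 -2.716
vertex -3.666 -1.978 -2.351
endloop
endfacet
facet normal 0.692 0.443 -0.570
outer loop
vertex -3.713 -0.948 -2.716
vertex -3.455 -0.284 -1.887
vertex -2.938 -1.24 -2.002
endloop
endfacet
facet normal 0.414 -0.288 0.863
outer loop
vertex -3.378 -1.95 -1.296
vertex -3.247 -0.903 -1.009
vertex -4.167 -1.432 -0.744
endloop
endfacet
facet normal -0.061 -0.770 0.635
outer loop
vertex -3.378 -1.95 -1.296
vertex -4.167 -1.432 -0.744
vertex -4.425 -2.096 -1.573
endloop
endfacet
facet normal 0.141 -0.990 -0.012
outer loop
vertex -3.378 -1.95 -1.296
vertex -4.425 -2.096 -1.573
vertex -3.666 -1.978 -2.351
endloop
endfacet
facet normal 0.742 -0.644 -0.185
outer loop
vertex -3.378 -1.95 -1.296
vertex -3.666 -1.978 -2.351
vertex -2.938 -1.24 -2.002
endloop
endfacet
facet normal 0.911 -0.211 0.355
outer loop
vertex -3.378 -1.95 -1.296
vertex -2.938 -1.24 -2.002
vertex -3.247 -0.903 -1.009
endloop
endfacet
facet normal 0.077 0.336 0.939
outer loop
vertex -4.167 -1.432 -0.744
vertex -3.247 -0.903 -1.009
vertex -4.214 -0.402 -1.109
endloop
endfacet
facet normal -0.692 -0.443 0.570
outer loop
vertex -4.425 -2.096 -1.573
vertex -4.167 -1.432 -0.744
vertex -4.942 -1.14 -1.458
endloop
endfacet
facet normal -0.365 -0.799 -0.477
outer loop
vertex -3.666 -1.978 -2.351
vertex -4.425 -2.096 -1.573
vertex -4.633 -1.477 -2.451
endloop
endfacet
facet normal 0.607 -0.241 -0.757
outer loop
vertex -2.938 -1.24 -2.002
vertex -3.666 -1.978 -2.351
vertex -3.713 -0.948 -2.716
endloop
endfacet
facet normal 0.879 0.461 0.117
outer loop
vertex -3.247 -0.903 -1.009
vertex -2.938 -1.24 -2.002
vertex -3.455 -0.284 -1.887
endloop
endfacet
facet normal -0.868 -0.363 0.338
outer loop
vertex 3.992 -3.665 -0.686
vertex 3.566 -2.558 -0.593
vertex 3.238 -3.783 -2.749
endloop
endfacet
facet normal 0.358 -0.930 -0.078
outer loop
vertex 4.054 -3.442 -3.067
vertex 3.992 -3.665 -0.686
vertex 3.238 -3.783 -2.749
endloop
endfacet
facet normal -0.868 -0.363 0.338
outer loop
vertex 3.238 -3.783 -2.749
vertex 3.566 -2.558 -0.593
vertex 2.811 -2.676 -2.656
endloop
endfacet
facet normal -0.343 -0.054 -0.938
outer loop
vertex 2.811 -2.676 -2.656
vertex 4.054 -3.442 -3.067
vertex 3.238 -3.783 -2.749
endloop
endfacet
facet normal 0.343 0.053 0.938
outer loop
vertex 3.992 -3.665 -0.686
vertex 4.382 -2.217 -0.911
vertex 3.566 -2.558 -0.593
endloop
endfacet
facet normal 0.358 -0.930 -0.078
outer loop
vertex 4.809 -3.324 -1.004
vertex 3.992 -3.665 -0.686
vertex 4.054 -3.442 -3.067
endloop
endfacet
facet normal 0.343 0.053 0.938
outer loop
vertex 4.809 -3.324 -1.004
vertex 4.382 -2.217 -0.911
vertex 3.992 -3.665 -0.686
endloop
endfacet
facet normal -0.358 0.930 0.078
outer loop
vertex 3.566 -2.558 -0.593
vertex 4.382 -2.217 -0.911
vertex 2.811 -2.676 -2.656
endloop
endfacet
facet normal -0.343 -0.053 -0.938
outer loop
vertex 3.628 -2.335 -2.974
vertex 4.054 -3.442 -3.067
vertex 2.811 -2.676 -2.656
endloop
endfacet
facet normal -0.358 0.930 0.078
outer loop
vertex 2.811 -2.676 -2.656
vertex 4.382 -2.217 -0.911
vertex 3.628 -2.335 -2.974
endloop
endfacet
facet normal 0.868 0.363 -0.339
outer loop
vertex 3.628 -2.335 -2.974
vertex 4.809 -3.324 -1.004
vertex 4.054 -3.442 -3.067
endloop
endfacet
facet normal 0.868 0.363 -0.338
outer loop
vertex 4.382 -2.217 -0.911
vertex 4.809 -3.324 -1.004
vertex 3.628 -2.335 -2.974
endloop
endfacet

endsolid


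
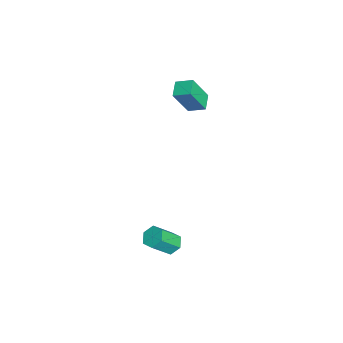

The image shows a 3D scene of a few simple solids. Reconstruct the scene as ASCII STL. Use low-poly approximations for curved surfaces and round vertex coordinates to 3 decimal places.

solid 
facet normal -0.315 0.589 -0.744
outer loop
vertex 3.843 0.629 -3.605
vertex 3.248 0.668 -3.322
vertex 3.715 1.109 -3.171
endloop
endfacet
facet normal 0.929 0.353 -0.116
outer loop
vertex 3.843 0.629 -3.605
vertex 3.715 1.109 -3.171
vertex 4.346 -0.306 -2.422
endloop
endfacet
facet normal 0.929 0.353 -0.116
outer loop
vertex 4.346 -0.306 -2.422
vertex 3.715 1.109 -3.171
vertex 4.218 0.174 -1.988
endloop
endfacet
facet normal 0.318 -0.588 0.744
outer loop
vertex 4.346 -0.306 -2.422
vertex 4.218 0.174 -1.988
vertex 3.752 -0.268 -2.138
endloop
endfacet
facet normal -0.315 0.589 -0.744
outer loop
vertex 3.715 1.109 -3.171
vertex 3.248 0.668 -3.322
vertex 3.12 1.148 -2.888
endloop
endfacet
facet normal 0.296 0.807 0.512
outer loop
vertex 3.715 1.109 -3.171
vertex 3.12 1.148 -2.888
vertex 4.218 0.174 -1.988
endloop
endfacet
facet normal 0.297 0.807 0.511
outer loop
vertex 4.218 0.174 -1.988
vertex 3.12 1.148 -2.888
vertex 3.624 0.213 -1.704
endloop
endfacet
facet normal 0.317 -0.587 0.745
outer loop
vertex 4.218 0.174 -1.988
vertex 3.624 0.213 -1.704
vertex 3.752 -0.268 -2.138
endloop
endfacet
facet normal -0.318 0.588 -0.744
outer loop
vertex 3.12 1.148 -2.888
vertex 3.248 0.668 -3.322
vertex 2.654 0.706 -3.038
endloop
endfacet
facet normal -0.633 0.454 0.628
outer loop
vertex 3.12 1.148 -2.888
vertex 2.654 0.706 -3.038
vertex 3.624 0.213 -1.704
endloop
endfacet
facet normal -0.633 0.454 0.628
outer loop
vertex 3.624 0.213 -1.704
vertex 2.654 0.706 -3.038
vertex 3.157 -0.229 -1.855
endloop
endfacet
facet normal 0.316 -0.588 0.745
outer loop
vertex 3.624 0.213 -1.704
vertex 3.157 -0.229 -1.855
vertex 3.752 -0.268 -2.138
endloop
endfacet
facet normal -0.318 0.588 -0.744
outer loop
vertex 2.654 0.706 -3.038
vertex 3.248 0.668 -3.322
vertex 2.782 0.226 -3.472
endloop
endfacet
facet normal -0.929 -0.353 0.116
outer loop
vertex 2.654 0.706 -3.038
vertex 2.782 0.226 -3.472
vertex 3.157 -0.229 -1.855
endloop
endfacet
facet normal -0.929 -0.353 0.116
outer loop
vertex 3.157 -0.229 -1.855
vertex 2.782 0.226 -3.472
vertex 3.285 -0.709 -2.289
endloop
endfacet
facet normal 0.315 -0.589 0.744
outer loop
vertex 3.157 -0.229 -1.855
vertex 3.285 -0.709 -2.289
vertex 3.752 -0.268 -2.138
endloop
endfacet
facet normal -0.317 0.587 -0.745
outer loop
vertex 2.782 0.226 -3.472
vertex 3.248 0.668 -3.322
vertex 3.376 0.187 -3.756
endloop
endfacet
facet normal -0.297 -0.807 -0.511
outer loop
vertex 2.782 0.226 -3.472
vertex 3.376 0.187 -3.756
vertex 3.285 -0.709 -2.289
endloop
endfacet
facet normal -0.296 -0.807 -0.511
outer loop
vertex 3.285 -0.709 -2.289
vertex 3.376 0.187 -3.756
vertex 3.88 -0.748 -2.572
endloop
endfacet
facet normal 0.315 -0.589 0.744
outer loop
vertex 3.285 -0.709 -2.289
vertex 3.88 -0.748 -2.572
vertex 3.752 -0.268 -2.138
endloop
endfacet
facet normal -0.316 0.588 -0.745
outer loop
vertex 3.376 0.187 -3.756
vertex 3.248 0.668 -3.322
vertex 3.843 0.629 -3.605
endloop
endfacet
facet normal 0.633 -0.454 -0.628
outer loop
vertex 3.376 0.187 -3.756
vertex 3.843 0.629 -3.605
vertex 3.88 -0.748 -2.572
endloop
endfacet
facet normal 0.633 -0.454 -0.628
outer loop
vertex 3.88 -0.748 -2.572
vertex 3.843 0.629 -3.605
vertex 4.346 -0.306 -2.422
endloop
endfacet
facet normal 0.318 -0.588 0.744
outer loop
vertex 3.88 -0.748 -2.572
vertex 4.346 -0.306 -2.422
vertex 3.752 -0.268 -2.138
endloop
endfacet
facet normal -0.946 0.153 0.287
outer loop
vertex -2.674 0.974 4.318
vertex -2.416 1.864 4.692
vertex -3.041 1.765 2.686
endloop
endfacet
facet normal -0.258 -0.891 -0.374
outer loop
vertex -2.124 1.616 2.408
vertex -2.674 0.974 4.318
vertex -3.041 1.765 2.686
endloop
endfacet
facet normal -0.946 0.153 0.287
outer loop
vertex -3.041 1.765 2.686
vertex -2.416 1.864 4.692
vertex -2.783 2.655 3.06
endloop
endfacet
facet normal -0.198 0.428 -0.882
outer loop
vertex -2.783 2.655 3.06
vertex -2.124 1.616 2.408
vertex -3.041 1.765 2.686
endloop
endfacet
facet normal 0.198 -0.428 0.882
outer loop
vertex -2.674 0.974 4.318
vertex -1.499 1.715 4.414
vertex -2.416 1.864 4.692
endloop
endfacet
facet normal -0.258 -0.891 -0.374
outer loop
vertex -1.757 0.825 4.04
vertex -2.674 0.974 4.318
vertex -2.124 1.616 2.408
endloop
endfacet
facet normal 0.198 -0.428 0.882
outer loop
vertex -1.757 0.825 4.04
vertex -1.499 1.715 4.414
vertex -2.674 0.974 4.318
endloop
endfacet
facet normal 0.258 0.891 0.374
outer loop
vertex -2.416 1.864 4.692
vertex -1.499 1.715 4.414
vertex -2.783 2.655 3.06
endloop
endfacet
facet normal -0.198 0.428 -0.882
outer loop
vertex -1.866 2.506 2.782
vertex -2.124 1.616 2.408
vertex -2.783 2.655 3.06
endloop
endfacet
facet normal 0.258 0.891 0.374
outer loop
vertex -2.783 2.655 3.06
vertex -1.499 1.715 4.414
vertex -1.866 2.506 2.782
endloop
endfacet
facet normal 0.946 -0.153 -0.287
outer loop
vertex -1.866 2.506 2.782
vertex -1.757 0.825 4.04
vertex -2.124 1.616 2.408
endloop
endfacet
facet normal 0.946 -0.153 -0.287
outer loop
vertex -1.499 1.715 4.414
vertex -1.757 0.825 4.04
vertex -1.866 2.506 2.782
endloop
endfacet

endsolid


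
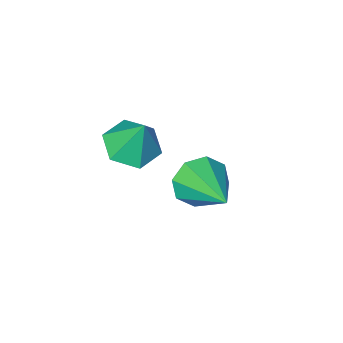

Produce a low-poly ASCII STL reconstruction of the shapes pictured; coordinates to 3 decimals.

solid 
facet normal 0.052 -0.404 -0.913
outer loop
vertex 4.651 -4.533 1.644
vertex 3.988 -3.951 1.349
vertex 4.883 -3.705 1.291
endloop
endfacet
facet normal 0.826 0.008 0.563
outer loop
vertex 4.651 -4.533 1.644
vertex 4.883 -3.705 1.291
vertex 3.912 -3.349 2.711
endloop
endfacet
facet normal 0.052 -0.403 -0.914
outer loop
vertex 4.883 -3.705 1.291
vertex 3.988 -3.951 1.349
vertex 4.22 -3.122 0.996
endloop
endfacet
facet normal 0.592 0.779 0.209
outer loop
vertex 4.883 -3.705 1.291
vertex 4.22 -3.122 0.996
vertex 3.912 -3.349 2.711
endloop
endfacet
facet normal 0.051 -0.403 -0.914
outer loop
vertex 4.22 -3.122 0.996
vertex 3.988 -3.951 1.349
vertex 3.325 -3.368 1.055
endloop
endfacet
facet normal -0.259 0.962 0.081
outer loop
vertex 4.22 -3.122 0.996
vertex 3.325 -3.368 1.055
vertex 3.912 -3.349 2.711
endloop
endfacet
facet normal 0.051 -0.403 -0.914
outer loop
vertex 3.325 -3.368 1.055
vertex 3.988 -3.951 1.349
vertex 3.093 -4.197 1.408
endloop
endfacet
facet normal -0.875 0.375 0.306
outer loop
vertex 3.325 -3.368 1.055
vertex 3.093 -4.197 1.408
vertex 3.912 -3.349 2.711
endloop
endfacet
facet normal 0.051 -0.405 -0.913
outer loop
vertex 3.093 -4.197 1.408
vertex 3.988 -3.951 1.349
vertex 3.756 -4.779 1.703
endloop
endfacet
facet normal -0.640 -0.395 0.659
outer loop
vertex 3.093 -4.197 1.408
vertex 3.756 -4.779 1.703
vertex 3.912 -3.349 2.711
endloop
endfacet
facet normal 0.051 -0.405 -0.913
outer loop
vertex 3.756 -4.779 1.703
vertex 3.988 -3.951 1.349
vertex 4.651 -4.533 1.644
endloop
endfacet
facet normal 0.211 -0.578 0.788
outer loop
vertex 3.756 -4.779 1.703
vertex 4.651 -4.533 1.644
vertex 3.912 -3.349 2.711
endloop
endfacet
facet normal -0.140 -0.916 -0.376
outer loop
vertex 2.215 -3.316 -2.225
vertex 1.827 -3.594 -1.404
vertex 1.495 -3.213 -2.208
endloop
endfacet
facet normal 0.085 0.707 -0.702
outer loop
vertex 2.215 -3.316 -2.225
vertex 1.495 -3.213 -2.208
vertex 2.113 -1.726 -0.636
endloop
endfacet
facet normal -0.140 -0.916 -0.376
outer loop
vertex 1.495 -3.213 -2.208
vertex 1.827 -3.594 -1.404
vertex 0.97 -3.334 -1.719
endloop
endfacet
facet normal -0.568 0.698 -0.437
outer loop
vertex 1.495 -3.213 -2.208
vertex 0.97 -3.334 -1.719
vertex 2.113 -1.726 -0.636
endloop
endfacet
facet normal -0.140 -0.916 -0.376
outer loop
vertex 0.97 -3.334 -1.719
vertex 1.827 -3.594 -1.404
vertex 0.947 -3.607 -1.046
endloop
endfacet
facet normal -0.854 0.492 0.170
outer loop
vertex 0.97 -3.334 -1.719
vertex 0.947 -3.607 -1.046
vertex 2.113 -1.726 -0.636
endloop
endfacet
facet normal -0.140 -0.916 -0.377
outer loop
vertex 0.947 -3.607 -1.046
vertex 1.827 -3.594 -1.404
vertex 1.44 -3.873 -0.582
endloop
endfacet
facet normal -0.608 0.210 0.766
outer loop
vertex 0.947 -3.607 -1.046
vertex 1.44 -3.873 -0.582
vertex 2.113 -1.726 -0.636
endloop
endfacet
facet normal -0.139 -0.916 -0.376
outer loop
vertex 1.44 -3.873 -0.582
vertex 1.827 -3.594 -1.404
vertex 2.16 -3.975 -0.599
endloop
endfacet
facet normal 0.026 0.017 1.000
outer loop
vertex 1.44 -3.873 -0.582
vertex 2.16 -3.975 -0.599
vertex 2.113 -1.726 -0.636
endloop
endfacet
facet normal -0.140 -0.916 -0.376
outer loop
vertex 2.16 -3.975 -0.599
vertex 1.827 -3.594 -1.404
vertex 2.685 -3.855 -1.088
endloop
endfacet
facet normal 0.678 0.026 0.734
outer loop
vertex 2.16 -3.975 -0.599
vertex 2.685 -3.855 -1.088
vertex 2.113 -1.726 -0.636
endloop
endfacet
facet normal -0.140 -0.916 -0.376
outer loop
vertex 2.685 -3.855 -1.088
vertex 1.827 -3.594 -1.404
vertex 2.707 -3.582 -1.761
endloop
endfacet
facet normal 0.964 0.232 0.126
outer loop
vertex 2.685 -3.855 -1.088
vertex 2.707 -3.582 -1.761
vertex 2.113 -1.726 -0.636
endloop
endfacet
facet normal -0.140 -0.916 -0.376
outer loop
vertex 2.707 -3.582 -1.761
vertex 1.827 -3.594 -1.404
vertex 2.215 -3.316 -2.225
endloop
endfacet
facet normal 0.719 0.514 -0.468
outer loop
vertex 2.707 -3.582 -1.761
vertex 2.215 -3.316 -2.225
vertex 2.113 -1.726 -0.636
endloop
endfacet

endsolid


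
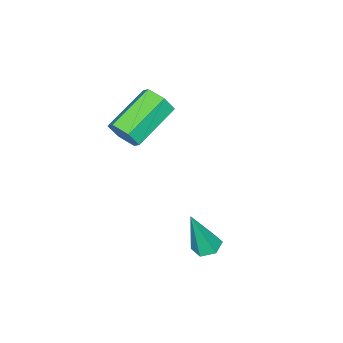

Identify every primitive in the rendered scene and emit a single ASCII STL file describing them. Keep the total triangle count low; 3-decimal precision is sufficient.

solid 
facet normal -0.252 0.172 -0.952
outer loop
vertex 2.332 1.548 0.014
vertex 1.78 1.42 0.137
vertex 1.968 1.966 0.186
endloop
endfacet
facet normal 0.776 0.609 0.162
outer loop
vertex 2.332 1.548 0.014
vertex 1.968 1.966 0.186
vertex 2.28 1.08 2.023
endloop
endfacet
facet normal -0.252 0.172 -0.952
outer loop
vertex 1.968 1.966 0.186
vertex 1.78 1.42 0.137
vertex 1.416 1.837 0.309
endloop
endfacet
facet normal -0.108 0.888 0.447
outer loop
vertex 1.968 1.966 0.186
vertex 1.416 1.837 0.309
vertex 2.28 1.08 2.023
endloop
endfacet
facet normal -0.252 0.172 -0.952
outer loop
vertex 1.416 1.837 0.309
vertex 1.78 1.42 0.137
vertex 1.228 1.291 0.26
endloop
endfacet
facet normal -0.822 0.236 0.519
outer loop
vertex 1.416 1.837 0.309
vertex 1.228 1.291 0.26
vertex 2.28 1.08 2.023
endloop
endfacet
facet normal -0.252 0.170 -0.953
outer loop
vertex 1.228 1.291 0.26
vertex 1.78 1.42 0.137
vertex 1.592 0.873 0.089
endloop
endfacet
facet normal -0.652 -0.693 0.306
outer loop
vertex 1.228 1.291 0.26
vertex 1.592 0.873 0.089
vertex 2.28 1.08 2.023
endloop
endfacet
facet normal -0.252 0.170 -0.953
outer loop
vertex 1.592 0.873 0.089
vertex 1.78 1.42 0.137
vertex 2.144 1.002 -0.034
endloop
endfacet
facet normal 0.232 -0.972 0.022
outer loop
vertex 1.592 0.873 0.089
vertex 2.144 1.002 -0.034
vertex 2.28 1.08 2.023
endloop
endfacet
facet normal -0.252 0.170 -0.953
outer loop
vertex 2.144 1.002 -0.034
vertex 1.78 1.42 0.137
vertex 2.332 1.548 0.014
endloop
endfacet
facet normal 0.946 -0.321 -0.050
outer loop
vertex 2.144 1.002 -0.034
vertex 2.332 1.548 0.014
vertex 2.28 1.08 2.023
endloop
endfacet
facet normal 0.911 -0.075 -0.407
outer loop
vertex 0.874 -2.8 3.334
vertex 0.603 -3.266 2.813
vertex 0.608 -2.527 2.688
endloop
endfacet
facet normal 0.212 0.928 0.305
outer loop
vertex 0.874 -2.8 3.334
vertex 0.608 -2.527 2.688
vertex -0.993 -2.647 4.168
endloop
endfacet
facet normal 0.212 0.928 0.305
outer loop
vertex -0.993 -2.647 4.168
vertex 0.608 -2.527 2.688
vertex -1.259 -2.374 3.522
endloop
endfacet
facet normal -0.911 0.074 0.406
outer loop
vertex -0.993 -2.647 4.168
vertex -1.259 -2.374 3.522
vertex -1.263 -3.114 3.647
endloop
endfacet
facet normal 0.911 -0.075 -0.407
outer loop
vertex 0.608 -2.527 2.688
vertex 0.603 -3.266 2.813
vertex 0.337 -2.993 2.167
endloop
endfacet
facet normal -0.201 0.780 -0.593
outer loop
vertex 0.608 -2.527 2.688
vertex 0.337 -2.993 2.167
vertex -1.259 -2.374 3.522
endloop
endfacet
facet normal -0.202 0.779 -0.594
outer loop
vertex -1.259 -2.374 3.522
vertex 0.337 -2.993 2.167
vertex -1.529 -2.841 3.001
endloop
endfacet
facet normal -0.911 0.074 0.406
outer loop
vertex -1.259 -2.374 3.522
vertex -1.529 -2.841 3.001
vertex -1.263 -3.114 3.647
endloop
endfacet
facet normal 0.911 -0.074 -0.406
outer loop
vertex 0.337 -2.993 2.167
vertex 0.603 -3.266 2.813
vertex 0.333 -3.733 2.292
endloop
endfacet
facet normal -0.414 -0.149 -0.898
outer loop
vertex 0.337 -2.993 2.167
vertex 0.333 -3.733 2.292
vertex -1.529 -2.841 3.001
endloop
endfacet
facet normal -0.413 -0.149 -0.898
outer loop
vertex -1.529 -2.841 3.001
vertex 0.333 -3.733 2.292
vertex -1.534 -3.58 3.126
endloop
endfacet
facet normal -0.911 0.075 0.407
outer loop
vertex -1.529 -2.841 3.001
vertex -1.534 -3.58 3.126
vertex -1.263 -3.114 3.647
endloop
endfacet
facet normal 0.911 -0.074 -0.406
outer loop
vertex 0.333 -3.733 2.292
vertex 0.603 -3.266 2.813
vertex 0.599 -4.006 2.938
endloop
endfacet
facet normal -0.212 -0.928 -0.305
outer loop
vertex 0.333 -3.733 2.292
vertex 0.599 -4.006 2.938
vertex -1.534 -3.58 3.126
endloop
endfacet
facet normal -0.212 -0.928 -0.305
outer loop
vertex -1.534 -3.58 3.126
vertex 0.599 -4.006 2.938
vertex -1.268 -3.853 3.772
endloop
endfacet
facet normal -0.911 0.075 0.407
outer loop
vertex -1.534 -3.58 3.126
vertex -1.268 -3.853 3.772
vertex -1.263 -3.114 3.647
endloop
endfacet
facet normal 0.911 -0.074 -0.406
outer loop
vertex 0.599 -4.006 2.938
vertex 0.603 -3.266 2.813
vertex 0.869 -3.539 3.459
endloop
endfacet
facet normal 0.201 -0.779 0.594
outer loop
vertex 0.599 -4.006 2.938
vertex 0.869 -3.539 3.459
vertex -1.268 -3.853 3.772
endloop
endfacet
facet normal 0.201 -0.780 0.593
outer loop
vertex -1.268 -3.853 3.772
vertex 0.869 -3.539 3.459
vertex -0.997 -3.387 4.293
endloop
endfacet
facet normal -0.911 0.075 0.407
outer loop
vertex -1.268 -3.853 3.772
vertex -0.997 -3.387 4.293
vertex -1.263 -3.114 3.647
endloop
endfacet
facet normal 0.911 -0.075 -0.407
outer loop
vertex 0.869 -3.539 3.459
vertex 0.603 -3.266 2.813
vertex 0.874 -2.8 3.334
endloop
endfacet
facet normal 0.414 0.149 0.898
outer loop
vertex 0.869 -3.539 3.459
vertex 0.874 -2.8 3.334
vertex -0.997 -3.387 4.293
endloop
endfacet
facet normal 0.413 0.149 0.898
outer loop
vertex -0.997 -3.387 4.293
vertex 0.874 -2.8 3.334
vertex -0.993 -2.647 4.168
endloop
endfacet
facet normal -0.911 0.074 0.406
outer loop
vertex -0.997 -3.387 4.293
vertex -0.993 -2.647 4.168
vertex -1.263 -3.114 3.647
endloop
endfacet

endsolid


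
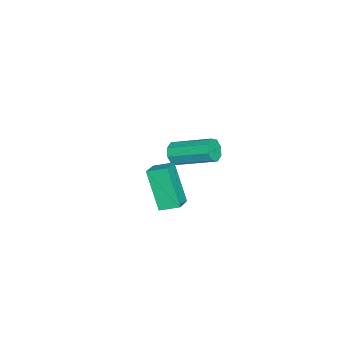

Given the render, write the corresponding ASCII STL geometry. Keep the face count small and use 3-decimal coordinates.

solid 
facet normal -0.347 -0.368 0.863
outer loop
vertex 2.751 2.245 2.25
vertex 2.639 3.165 2.598
vertex 1.801 2.27 1.879
endloop
endfacet
facet normal 0.113 -0.929 -0.352
outer loop
vertex 2.541 3.055 0.042
vertex 2.751 2.245 2.25
vertex 1.801 2.27 1.879
endloop
endfacet
facet normal -0.347 -0.368 0.863
outer loop
vertex 1.801 2.27 1.879
vertex 2.639 3.165 2.598
vertex 1.69 3.19 2.227
endloop
endfacet
facet normal -0.931 0.025 -0.364
outer loop
vertex 1.69 3.19 2.227
vertex 2.541 3.055 0.042
vertex 1.801 2.27 1.879
endloop
endfacet
facet normal 0.931 -0.025 0.364
outer loop
vertex 2.751 2.245 2.25
vertex 3.379 3.95 0.761
vertex 2.639 3.165 2.598
endloop
endfacet
facet normal 0.113 -0.929 -0.352
outer loop
vertex 3.49 3.03 0.413
vertex 2.751 2.245 2.25
vertex 2.541 3.055 0.042
endloop
endfacet
facet normal 0.931 -0.025 0.364
outer loop
vertex 3.49 3.03 0.413
vertex 3.379 3.95 0.761
vertex 2.751 2.245 2.25
endloop
endfacet
facet normal -0.113 0.929 0.352
outer loop
vertex 2.639 3.165 2.598
vertex 3.379 3.95 0.761
vertex 1.69 3.19 2.227
endloop
endfacet
facet normal -0.931 0.024 -0.364
outer loop
vertex 2.429 3.975 0.39
vertex 2.541 3.055 0.042
vertex 1.69 3.19 2.227
endloop
endfacet
facet normal -0.113 0.929 0.352
outer loop
vertex 1.69 3.19 2.227
vertex 3.379 3.95 0.761
vertex 2.429 3.975 0.39
endloop
endfacet
facet normal 0.347 0.368 -0.862
outer loop
vertex 2.429 3.975 0.39
vertex 3.49 3.03 0.413
vertex 2.541 3.055 0.042
endloop
endfacet
facet normal 0.347 0.368 -0.863
outer loop
vertex 3.379 3.95 0.761
vertex 3.49 3.03 0.413
vertex 2.429 3.975 0.39
endloop
endfacet
facet normal -0.078 -0.918 -0.388
outer loop
vertex -3.125 1.943 -2.061
vertex -3.373 1.723 -1.491
vertex -3.629 1.978 -2.043
endloop
endfacet
facet normal -0.006 0.389 -0.921
outer loop
vertex -3.125 1.943 -2.061
vertex -3.629 1.978 -2.043
vertex -2.958 3.937 -1.22
endloop
endfacet
facet normal -0.007 0.389 -0.921
outer loop
vertex -2.958 3.937 -1.22
vertex -3.629 1.978 -2.043
vertex -3.462 3.971 -1.202
endloop
endfacet
facet normal 0.076 0.919 0.387
outer loop
vertex -2.958 3.937 -1.22
vertex -3.462 3.971 -1.202
vertex -3.207 3.717 -0.649
endloop
endfacet
facet normal -0.078 -0.918 -0.388
outer loop
vertex -3.629 1.978 -2.043
vertex -3.373 1.723 -1.491
vertex -3.983 1.864 -1.702
endloop
endfacet
facet normal -0.708 0.324 -0.627
outer loop
vertex -3.629 1.978 -2.043
vertex -3.983 1.864 -1.702
vertex -3.462 3.971 -1.202
endloop
endfacet
facet normal -0.708 0.324 -0.627
outer loop
vertex -3.462 3.971 -1.202
vertex -3.983 1.864 -1.702
vertex -3.816 3.857 -0.861
endloop
endfacet
facet normal 0.077 0.919 0.387
outer loop
vertex -3.462 3.971 -1.202
vertex -3.816 3.857 -0.861
vertex -3.207 3.717 -0.649
endloop
endfacet
facet normal -0.078 -0.918 -0.388
outer loop
vertex -3.983 1.864 -1.702
vertex -3.373 1.723 -1.491
vertex -3.98 1.667 -1.237
endloop
endfacet
facet normal -0.997 0.069 0.035
outer loop
vertex -3.983 1.864 -1.702
vertex -3.98 1.667 -1.237
vertex -3.816 3.857 -0.861
endloop
endfacet
facet normal -0.997 0.069 0.035
outer loop
vertex -3.816 3.857 -0.861
vertex -3.98 1.667 -1.237
vertex -3.813 3.66 -0.395
endloop
endfacet
facet normal 0.076 0.919 0.388
outer loop
vertex -3.816 3.857 -0.861
vertex -3.813 3.66 -0.395
vertex -3.207 3.717 -0.649
endloop
endfacet
facet normal -0.077 -0.919 -0.388
outer loop
vertex -3.98 1.667 -1.237
vertex -3.373 1.723 -1.491
vertex -3.622 1.503 -0.92
endloop
endfacet
facet normal -0.702 -0.227 0.675
outer loop
vertex -3.98 1.667 -1.237
vertex -3.622 1.503 -0.92
vertex -3.813 3.66 -0.395
endloop
endfacet
facet normal -0.701 -0.227 0.677
outer loop
vertex -3.813 3.66 -0.395
vertex -3.622 1.503 -0.92
vertex -3.455 3.497 -0.079
endloop
endfacet
facet normal 0.076 0.919 0.388
outer loop
vertex -3.813 3.66 -0.395
vertex -3.455 3.497 -0.079
vertex -3.207 3.717 -0.649
endloop
endfacet
facet normal -0.076 -0.919 -0.387
outer loop
vertex -3.622 1.503 -0.92
vertex -3.373 1.723 -1.491
vertex -3.118 1.469 -0.938
endloop
endfacet
facet normal 0.007 -0.389 0.921
outer loop
vertex -3.622 1.503 -0.92
vertex -3.118 1.469 -0.938
vertex -3.455 3.497 -0.079
endloop
endfacet
facet normal 0.006 -0.389 0.921
outer loop
vertex -3.455 3.497 -0.079
vertex -3.118 1.469 -0.938
vertex -2.951 3.462 -0.097
endloop
endfacet
facet normal 0.078 0.918 0.388
outer loop
vertex -3.455 3.497 -0.079
vertex -2.951 3.462 -0.097
vertex -3.207 3.717 -0.649
endloop
endfacet
facet normal -0.077 -0.919 -0.387
outer loop
vertex -3.118 1.469 -0.938
vertex -3.373 1.723 -1.491
vertex -2.764 1.583 -1.279
endloop
endfacet
facet normal 0.708 -0.324 0.627
outer loop
vertex -3.118 1.469 -0.938
vertex -2.764 1.583 -1.279
vertex -2.951 3.462 -0.097
endloop
endfacet
facet normal 0.708 -0.324 0.627
outer loop
vertex -2.951 3.462 -0.097
vertex -2.764 1.583 -1.279
vertex -2.597 3.576 -0.438
endloop
endfacet
facet normal 0.078 0.918 0.388
outer loop
vertex -2.951 3.462 -0.097
vertex -2.597 3.576 -0.438
vertex -3.207 3.717 -0.649
endloop
endfacet
facet normal -0.076 -0.919 -0.388
outer loop
vertex -2.764 1.583 -1.279
vertex -3.373 1.723 -1.491
vertex -2.767 1.78 -1.745
endloop
endfacet
facet normal 0.997 -0.069 -0.035
outer loop
vertex -2.764 1.583 -1.279
vertex -2.767 1.78 -1.745
vertex -2.597 3.576 -0.438
endloop
endfacet
facet normal 0.997 -0.069 -0.035
outer loop
vertex -2.597 3.576 -0.438
vertex -2.767 1.78 -1.745
vertex -2.6 3.773 -0.903
endloop
endfacet
facet normal 0.078 0.918 0.388
outer loop
vertex -2.597 3.576 -0.438
vertex -2.6 3.773 -0.903
vertex -3.207 3.717 -0.649
endloop
endfacet
facet normal -0.076 -0.919 -0.388
outer loop
vertex -2.767 1.78 -1.745
vertex -3.373 1.723 -1.491
vertex -3.125 1.943 -2.061
endloop
endfacet
facet normal 0.701 0.227 -0.677
outer loop
vertex -2.767 1.78 -1.745
vertex -3.125 1.943 -2.061
vertex -2.6 3.773 -0.903
endloop
endfacet
facet normal 0.702 0.226 -0.676
outer loop
vertex -2.6 3.773 -0.903
vertex -3.125 1.943 -2.061
vertex -2.958 3.937 -1.22
endloop
endfacet
facet normal 0.077 0.919 0.388
outer loop
vertex -2.6 3.773 -0.903
vertex -2.958 3.937 -1.22
vertex -3.207 3.717 -0.649
endloop
endfacet

endsolid


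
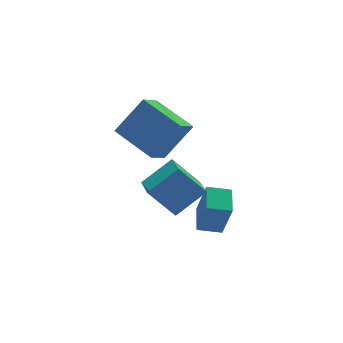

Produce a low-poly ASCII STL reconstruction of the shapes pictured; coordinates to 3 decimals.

solid 
facet normal -0.915 0.345 0.208
outer loop
vertex 2.056 -4.669 -1.014
vertex 2.576 -3.517 -0.634
vertex 1.912 -4.064 -2.65
endloop
endfacet
facet normal -0.394 -0.873 -0.288
outer loop
vertex 2.864 -4.423 -2.866
vertex 2.056 -4.669 -1.014
vertex 1.912 -4.064 -2.65
endloop
endfacet
facet normal -0.915 0.344 0.208
outer loop
vertex 1.912 -4.064 -2.65
vertex 2.576 -3.517 -0.634
vertex 2.432 -2.912 -2.269
endloop
endfacet
facet normal -0.082 0.346 -0.935
outer loop
vertex 2.432 -2.912 -2.269
vertex 2.864 -4.423 -2.866
vertex 1.912 -4.064 -2.65
endloop
endfacet
facet normal 0.082 -0.345 0.935
outer loop
vertex 2.056 -4.669 -1.014
vertex 3.528 -3.876 -0.85
vertex 2.576 -3.517 -0.634
endloop
endfacet
facet normal -0.395 -0.872 -0.288
outer loop
vertex 3.008 -5.028 -1.231
vertex 2.056 -4.669 -1.014
vertex 2.864 -4.423 -2.866
endloop
endfacet
facet normal 0.082 -0.346 0.935
outer loop
vertex 3.008 -5.028 -1.231
vertex 3.528 -3.876 -0.85
vertex 2.056 -4.669 -1.014
endloop
endfacet
facet normal 0.394 0.873 0.288
outer loop
vertex 2.576 -3.517 -0.634
vertex 3.528 -3.876 -0.85
vertex 2.432 -2.912 -2.269
endloop
endfacet
facet normal -0.083 0.346 -0.935
outer loop
vertex 3.384 -3.271 -2.486
vertex 2.864 -4.423 -2.866
vertex 2.432 -2.912 -2.269
endloop
endfacet
facet normal 0.395 0.873 0.288
outer loop
vertex 2.432 -2.912 -2.269
vertex 3.528 -3.876 -0.85
vertex 3.384 -3.271 -2.486
endloop
endfacet
facet normal 0.915 -0.345 -0.208
outer loop
vertex 3.384 -3.271 -2.486
vertex 3.008 -5.028 -1.231
vertex 2.864 -4.423 -2.866
endloop
endfacet
facet normal 0.915 -0.344 -0.208
outer loop
vertex 3.528 -3.876 -0.85
vertex 3.008 -5.028 -1.231
vertex 3.384 -3.271 -2.486
endloop
endfacet
facet normal -0.695 -0.518 0.499
outer loop
vertex 1.546 -3.283 3.033
vertex 0.741 -1.507 3.758
vertex 0.351 -3.185 1.47
endloop
endfacet
facet normal 0.386 -0.854 -0.349
outer loop
vertex 1.199 -2.553 0.862
vertex 1.546 -3.283 3.033
vertex 0.351 -3.185 1.47
endloop
endfacet
facet normal -0.695 -0.518 0.499
outer loop
vertex 0.351 -3.185 1.47
vertex 0.741 -1.507 3.758
vertex -0.453 -1.41 2.195
endloop
endfacet
facet normal -0.606 0.050 -0.794
outer loop
vertex -0.453 -1.41 2.195
vertex 1.199 -2.553 0.862
vertex 0.351 -3.185 1.47
endloop
endfacet
facet normal 0.606 -0.049 0.794
outer loop
vertex 1.546 -3.283 3.033
vertex 1.589 -0.875 3.15
vertex 0.741 -1.507 3.758
endloop
endfacet
facet normal 0.387 -0.853 -0.349
outer loop
vertex 2.393 -2.65 2.425
vertex 1.546 -3.283 3.033
vertex 1.199 -2.553 0.862
endloop
endfacet
facet normal 0.607 -0.049 0.794
outer loop
vertex 2.393 -2.65 2.425
vertex 1.589 -0.875 3.15
vertex 1.546 -3.283 3.033
endloop
endfacet
facet normal -0.387 0.854 0.348
outer loop
vertex 0.741 -1.507 3.758
vertex 1.589 -0.875 3.15
vertex -0.453 -1.41 2.195
endloop
endfacet
facet normal -0.606 0.049 -0.794
outer loop
vertex 0.394 -0.777 1.587
vertex 1.199 -2.553 0.862
vertex -0.453 -1.41 2.195
endloop
endfacet
facet normal -0.387 0.853 0.349
outer loop
vertex -0.453 -1.41 2.195
vertex 1.589 -0.875 3.15
vertex 0.394 -0.777 1.587
endloop
endfacet
facet normal 0.695 0.518 -0.499
outer loop
vertex 0.394 -0.777 1.587
vertex 2.393 -2.65 2.425
vertex 1.199 -2.553 0.862
endloop
endfacet
facet normal 0.695 0.518 -0.499
outer loop
vertex 1.589 -0.875 3.15
vertex 2.393 -2.65 2.425
vertex 0.394 -0.777 1.587
endloop
endfacet
facet normal -0.563 0.385 0.731
outer loop
vertex 1.015 -4.309 1.304
vertex 1.454 -2.694 0.791
vertex -0.292 -4.278 0.281
endloop
endfacet
facet normal -0.251 -0.923 0.293
outer loop
vertex 0.626 -4.906 -0.911
vertex 1.015 -4.309 1.304
vertex -0.292 -4.278 0.281
endloop
endfacet
facet normal -0.563 0.385 0.731
outer loop
vertex -0.292 -4.278 0.281
vertex 1.454 -2.694 0.791
vertex 0.147 -2.664 -0.232
endloop
endfacet
facet normal -0.787 0.018 -0.616
outer loop
vertex 0.147 -2.664 -0.232
vertex 0.626 -4.906 -0.911
vertex -0.292 -4.278 0.281
endloop
endfacet
facet normal 0.787 -0.018 0.616
outer loop
vertex 1.015 -4.309 1.304
vertex 2.372 -3.322 -0.401
vertex 1.454 -2.694 0.791
endloop
endfacet
facet normal -0.250 -0.923 0.293
outer loop
vertex 1.933 -4.936 0.112
vertex 1.015 -4.309 1.304
vertex 0.626 -4.906 -0.911
endloop
endfacet
facet normal 0.787 -0.018 0.616
outer loop
vertex 1.933 -4.936 0.112
vertex 2.372 -3.322 -0.401
vertex 1.015 -4.309 1.304
endloop
endfacet
facet normal 0.251 0.923 -0.293
outer loop
vertex 1.454 -2.694 0.791
vertex 2.372 -3.322 -0.401
vertex 0.147 -2.664 -0.232
endloop
endfacet
facet normal -0.787 0.018 -0.616
outer loop
vertex 1.065 -3.291 -1.424
vertex 0.626 -4.906 -0.911
vertex 0.147 -2.664 -0.232
endloop
endfacet
facet normal 0.251 0.923 -0.292
outer loop
vertex 0.147 -2.664 -0.232
vertex 2.372 -3.322 -0.401
vertex 1.065 -3.291 -1.424
endloop
endfacet
facet normal 0.563 -0.385 -0.731
outer loop
vertex 1.065 -3.291 -1.424
vertex 1.933 -4.936 0.112
vertex 0.626 -4.906 -0.911
endloop
endfacet
facet normal 0.563 -0.385 -0.731
outer loop
vertex 2.372 -3.322 -0.401
vertex 1.933 -4.936 0.112
vertex 1.065 -3.291 -1.424
endloop
endfacet

endsolid
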